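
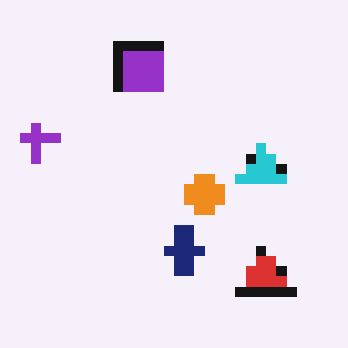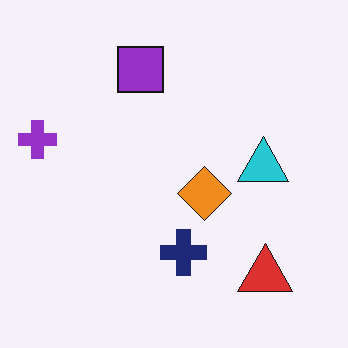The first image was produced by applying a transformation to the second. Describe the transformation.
This is the original image heavily pixelated into large blocks.

Shapes are reduced to large square blocks; fine edges and outlines are lost — a downscale-then-upscale (mosaic) effect.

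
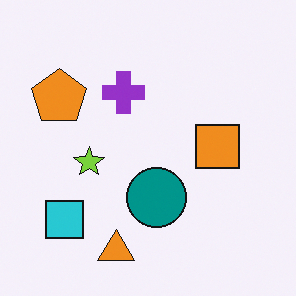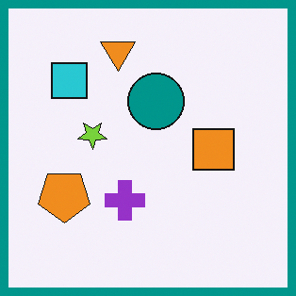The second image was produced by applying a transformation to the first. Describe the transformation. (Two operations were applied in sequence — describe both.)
It was flipped vertically (top ↔ bottom), then framed with a teal border.

The orange triangle is in the bottom of the first image and the top of the second — shapes on opposite sides of the horizontal midline have swapped in a mirror flip. A solid teal frame runs around the edge of the second image, with the content slightly shrunk inside it.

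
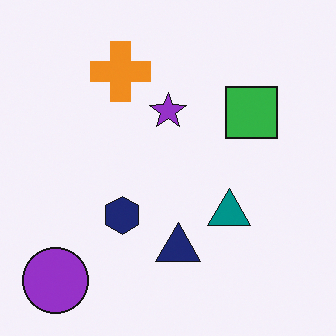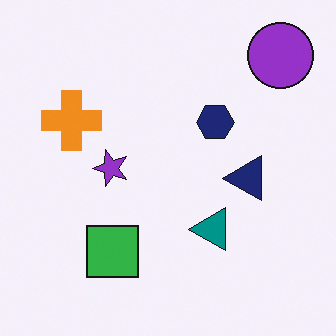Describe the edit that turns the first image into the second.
The transformation is: transposed (reflected across the top-left ↔ bottom-right diagonal).

Shapes have swapped their row and column positions — what was in the top-right is now in the bottom-left — a diagonal reflection.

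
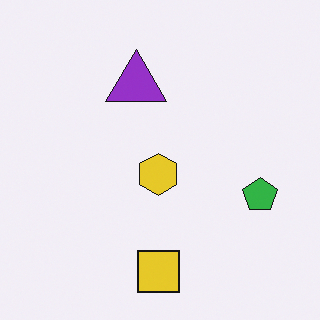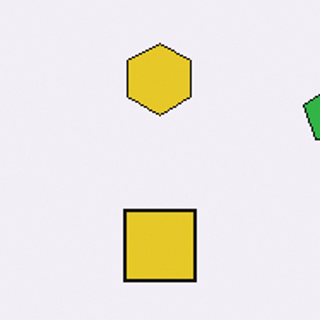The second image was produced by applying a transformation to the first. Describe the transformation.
The image was cropped tightly and scaled back up.

The visible shapes are larger and the field of view is narrower; shapes near the original edges may be partly or wholly outside the frame — a crop-and-rescale.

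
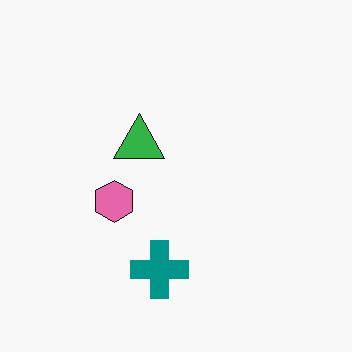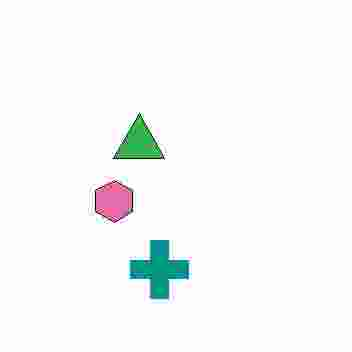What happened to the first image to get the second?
The second image is the first degraded with heavy JPEG compression.

Blocky 8×8 compression artifacts appear around shape edges and the flat background shows ringing — characteristic JPEG degradation.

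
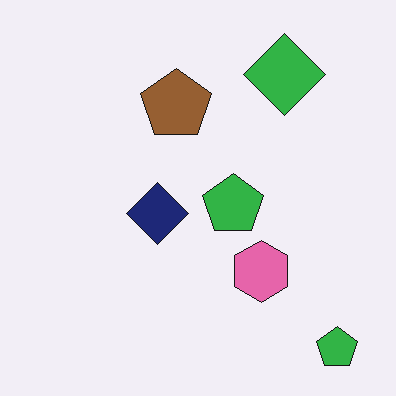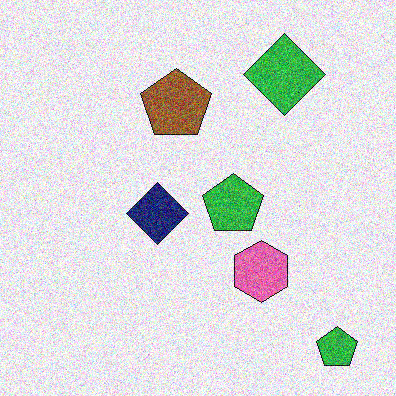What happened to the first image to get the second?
The image was degraded with a thick layer of grain.

Random speckle covers the whole image, including the flat background.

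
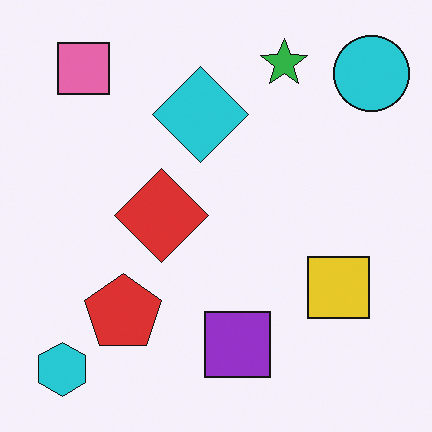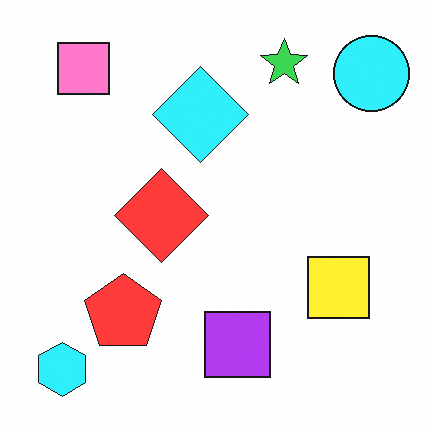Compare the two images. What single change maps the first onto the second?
Slightly brightened.

Every pixel — background and shapes alike — is uniformly brightened.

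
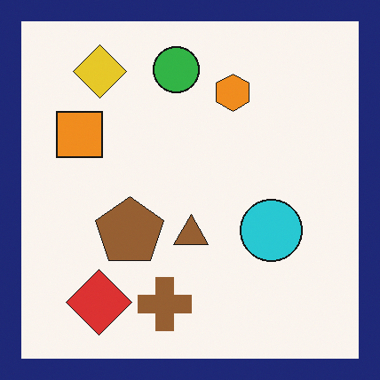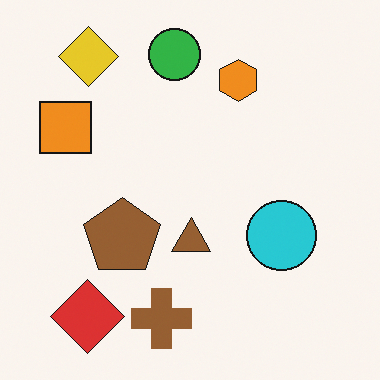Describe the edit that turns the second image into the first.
Framed with a navy border.

A solid navy frame runs around the edge of the first image, with the content slightly shrunk inside it.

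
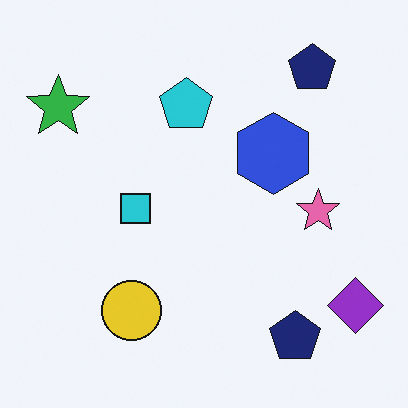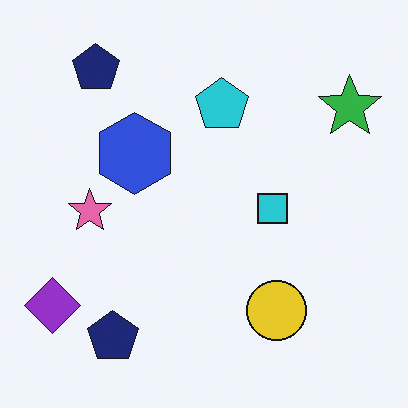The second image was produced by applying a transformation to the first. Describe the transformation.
It was flipped horizontally (left ↔ right).

The purple diamond is in the bottom-right of the first image and the bottom-left of the second — shapes on opposite sides of the vertical midline have swapped in a mirror flip.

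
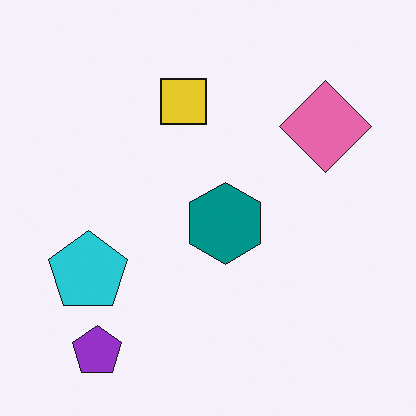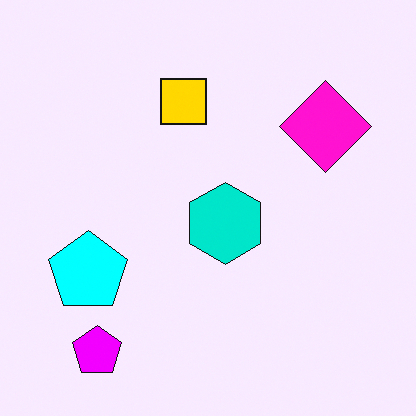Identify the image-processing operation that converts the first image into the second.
It was made much more vivid (saturation change).

All colors are more vivid — a global saturation change.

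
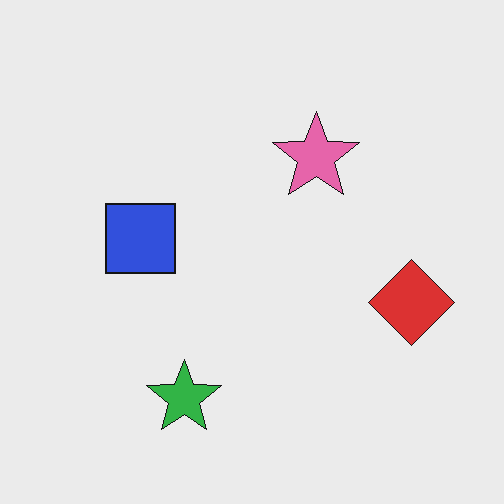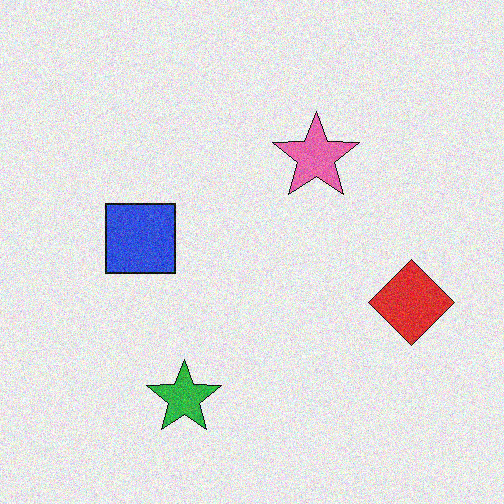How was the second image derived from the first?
The image was degraded with visible gaussian noise.

Random speckle covers the whole image, including the flat background.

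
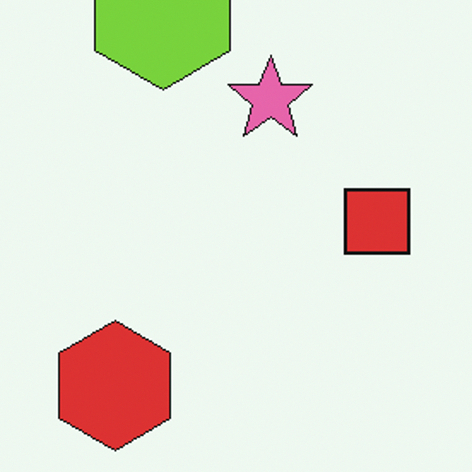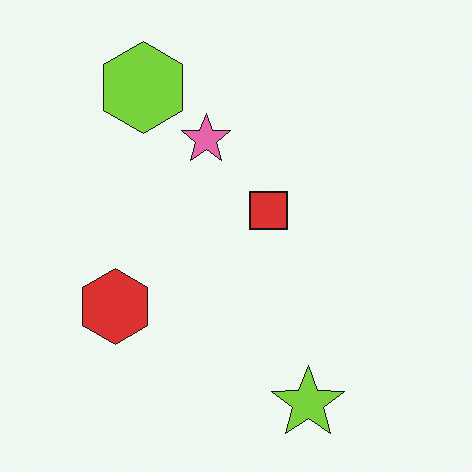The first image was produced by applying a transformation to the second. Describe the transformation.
The transformation is: cropped to a noticeably smaller region and rescaled.

The visible shapes are larger and the field of view is narrower; shapes near the original edges may be partly or wholly outside the frame — a crop-and-rescale.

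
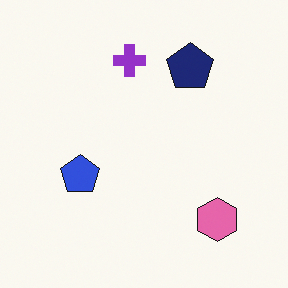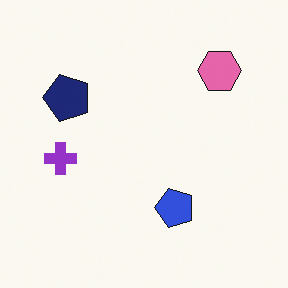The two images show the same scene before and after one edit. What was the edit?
The transformation is: rotated 90° counter-clockwise.

The pink hexagon sits in the bottom-right of the first image and the top-right of the second — consistent with a whole-image 90° counter-clockwise rotation.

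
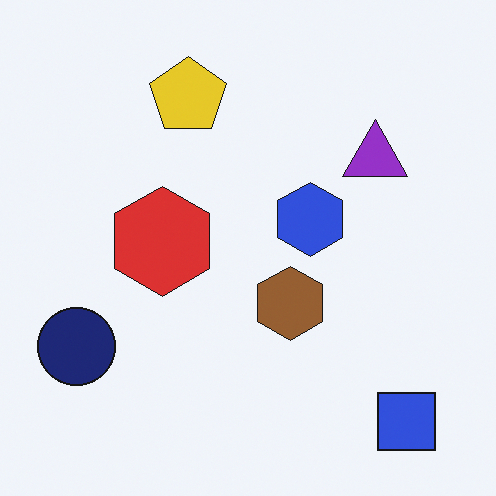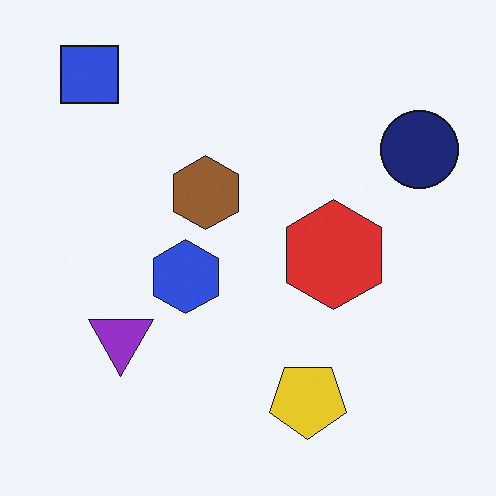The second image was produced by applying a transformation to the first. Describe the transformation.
The second image is the first rotated 180°.

The blue square sits in the bottom-right of the first image and the top-left of the second — consistent with a whole-image 180° rotation.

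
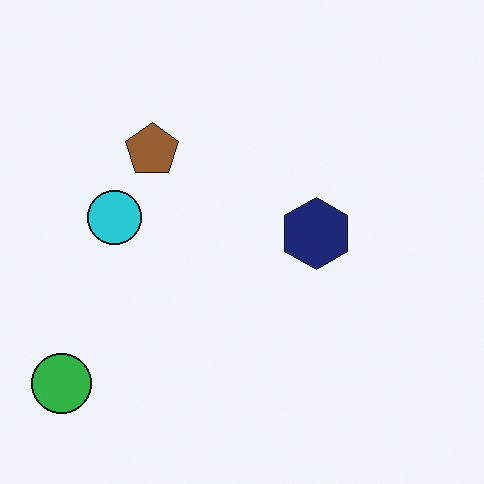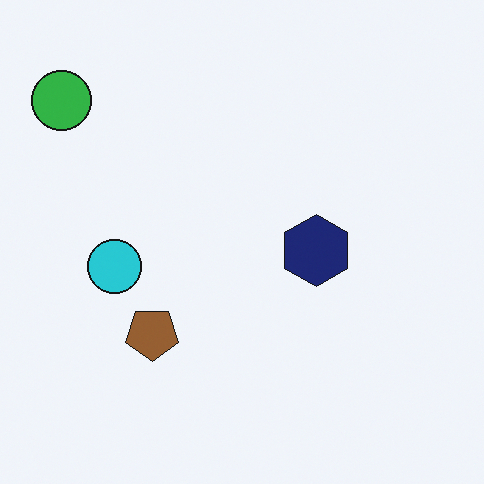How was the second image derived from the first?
Flipped vertically (top ↔ bottom).

The green circle is in the bottom-left of the first image and the top-left of the second — shapes on opposite sides of the horizontal midline have swapped in a mirror flip.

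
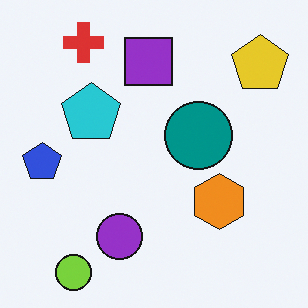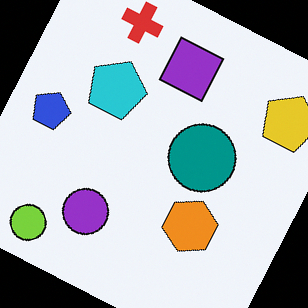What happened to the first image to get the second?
This is the original image rotated clockwise by a clearly visible amount.

Every shape is tilted by the same angle and the image corners show triangular fill wedges — a whole-image rotation by a non-right angle.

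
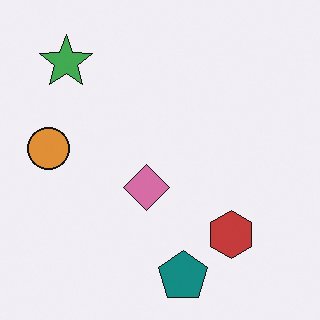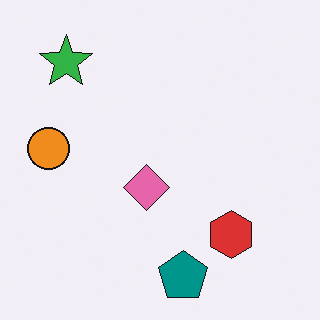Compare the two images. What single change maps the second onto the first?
Slightly desaturated.

All colors are more muted and greyish — a global saturation change.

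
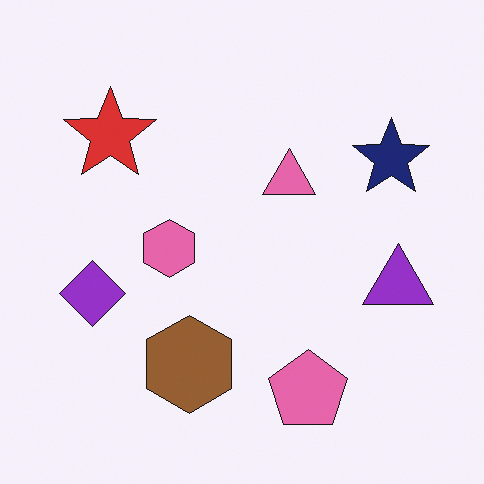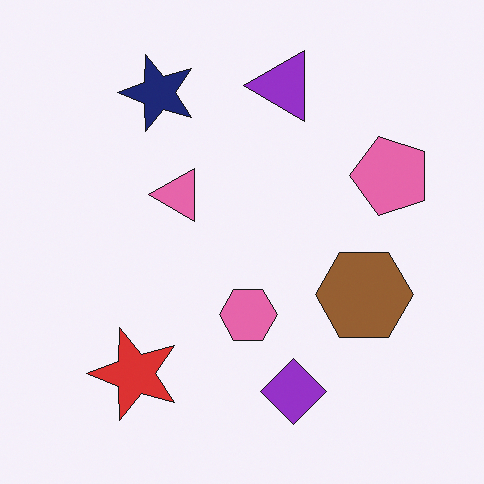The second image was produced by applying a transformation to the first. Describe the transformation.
The second image is the first rotated 90° counter-clockwise.

The navy star sits in the top-right of the first image and the top-left of the second — consistent with a whole-image 90° counter-clockwise rotation.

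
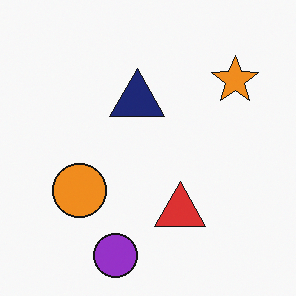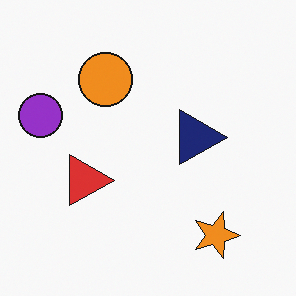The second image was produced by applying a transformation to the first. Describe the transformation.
The second image is the first rotated 90° clockwise.

The purple circle sits in the bottom of the first image and the left of the second — consistent with a whole-image 90° clockwise rotation.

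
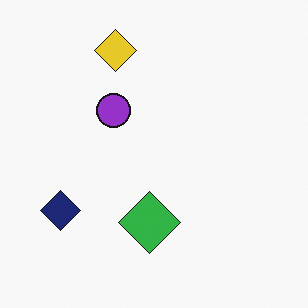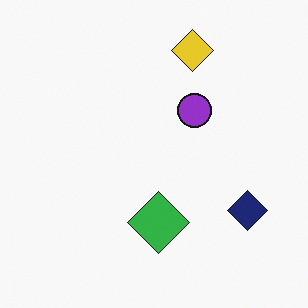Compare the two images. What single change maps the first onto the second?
This is the original image flipped horizontally (left ↔ right).

The navy diamond is in the bottom-left of the first image and the bottom-right of the second — shapes on opposite sides of the vertical midline have swapped in a mirror flip.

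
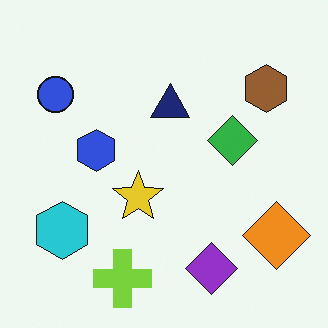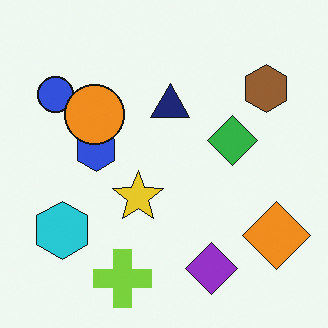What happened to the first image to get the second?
Overlaid with an additional orange circle.

An orange circle appears in the second image that is absent from the first.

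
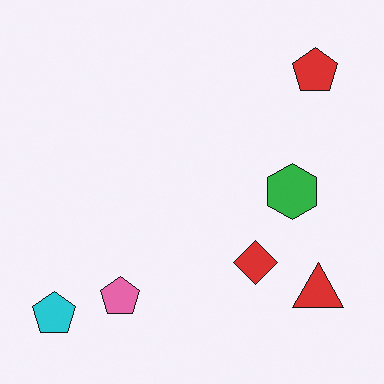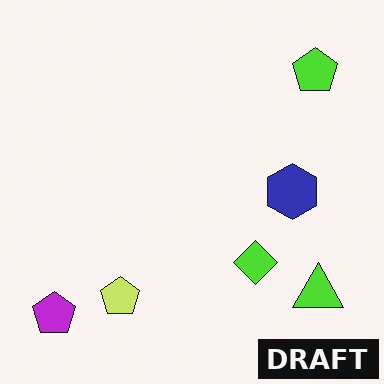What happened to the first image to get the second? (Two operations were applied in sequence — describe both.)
This is the original image hue-shifted through roughly a third of the color wheel, then watermarked with the text "DRAFT" in the lower-right corner.

Every shape's color has rotated by the same amount around the hue wheel — a uniform hue shift. A dark label reading "DRAFT" appears in the lower-right corner.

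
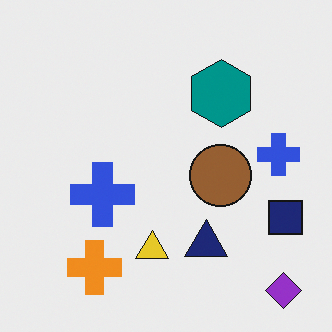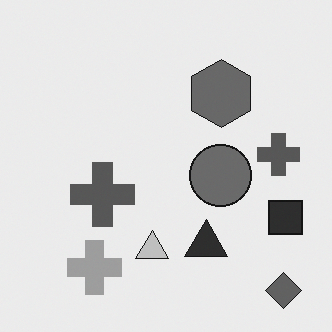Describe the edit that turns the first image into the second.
Converted to grayscale.

All color is removed — every shape is now a shade of grey.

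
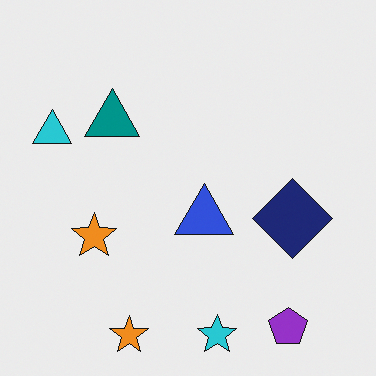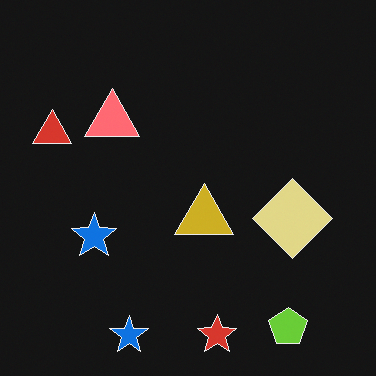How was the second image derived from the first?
Color-inverted (negative).

The light background has become dark and every shape's color is its complement — a photographic negative.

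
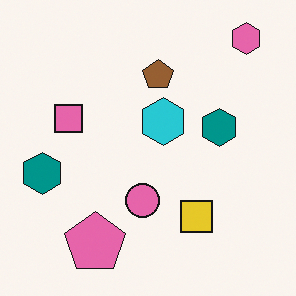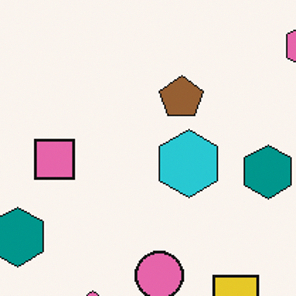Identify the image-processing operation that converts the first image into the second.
Cropped to a modestly smaller region and rescaled.

The visible shapes are larger and the field of view is narrower; shapes near the original edges may be partly or wholly outside the frame — a crop-and-rescale.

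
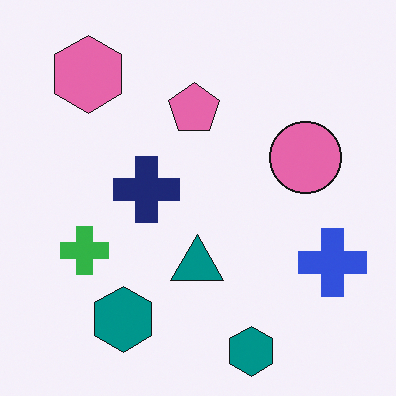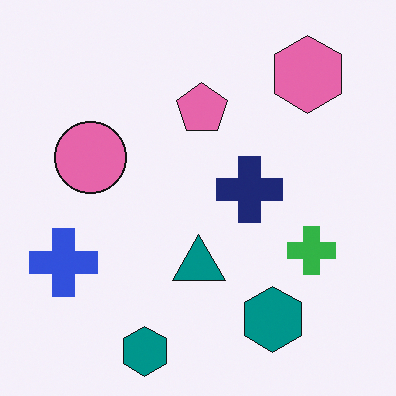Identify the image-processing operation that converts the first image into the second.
Flipped horizontally (left ↔ right).

The blue cross is in the right of the first image and the left of the second — shapes on opposite sides of the vertical midline have swapped in a mirror flip.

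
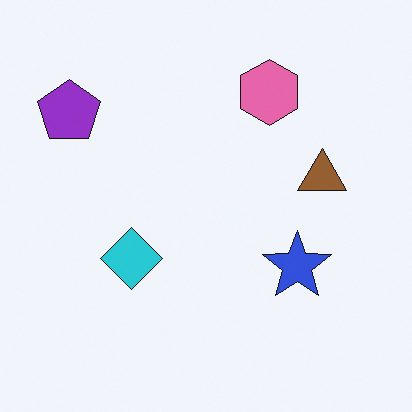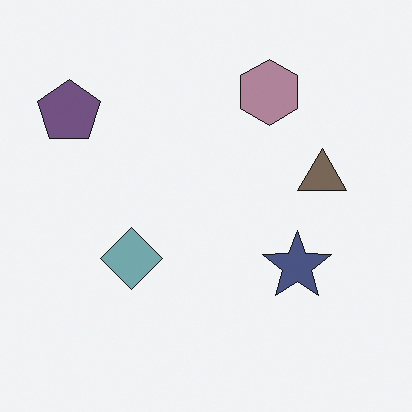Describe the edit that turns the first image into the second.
The transformation is: made much more muted (saturation change).

All colors are more muted and greyish — a global saturation change.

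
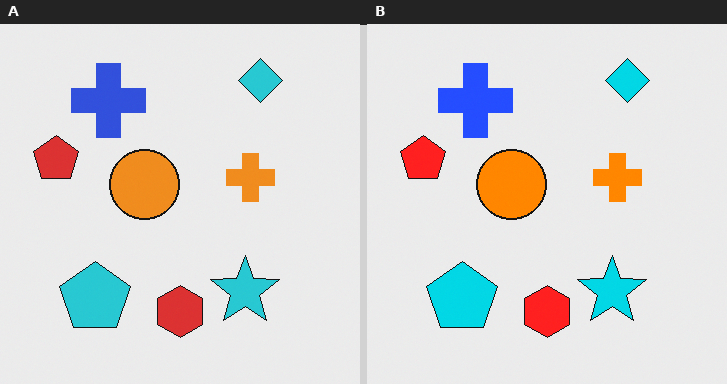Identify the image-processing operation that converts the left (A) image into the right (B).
This is the original image slightly oversaturated.

All colors are more vivid — a global saturation change.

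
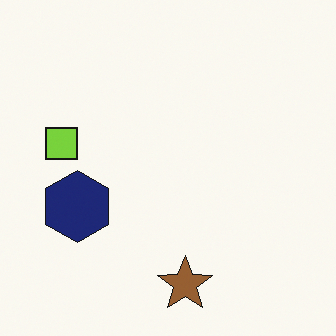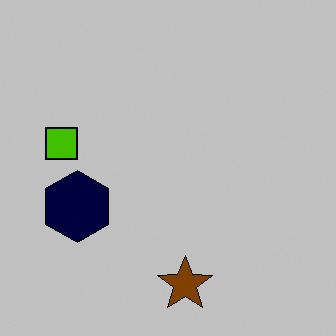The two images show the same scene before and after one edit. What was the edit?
The second image is the first aggressively posterized.

Each flat color has snapped to a coarser quantized level — most visibly, the near-white background has dropped to a flat grey.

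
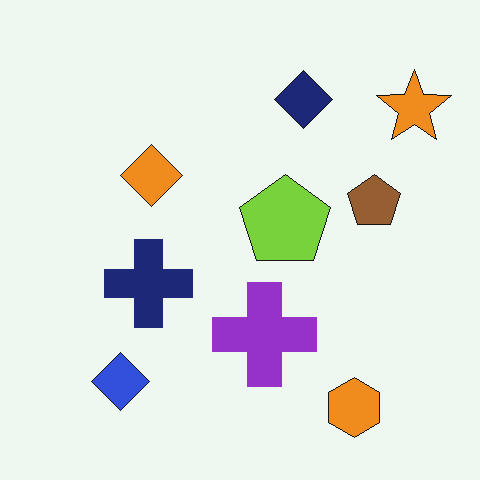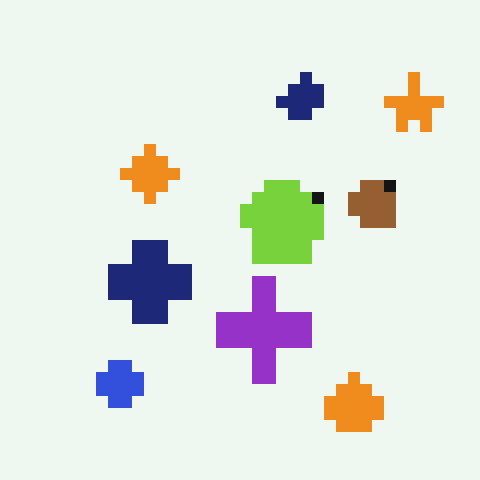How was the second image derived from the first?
It was coarsely pixelated.

Shapes are reduced to large square blocks; fine edges and outlines are lost — a downscale-then-upscale (mosaic) effect.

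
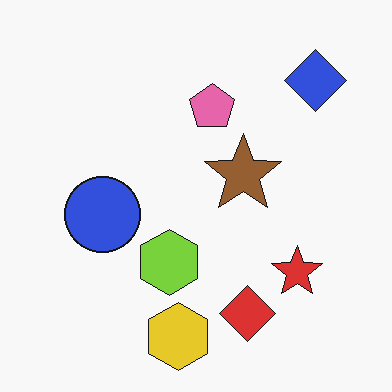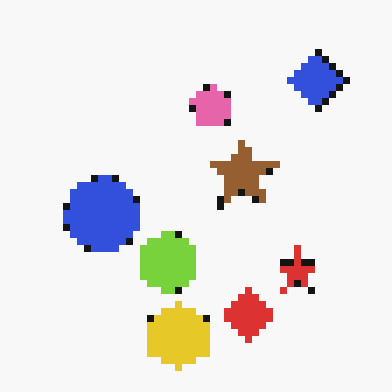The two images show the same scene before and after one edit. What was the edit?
It was moderately pixelated.

Shapes are reduced to large square blocks; fine edges and outlines are lost — a downscale-then-upscale (mosaic) effect.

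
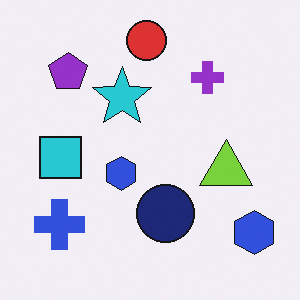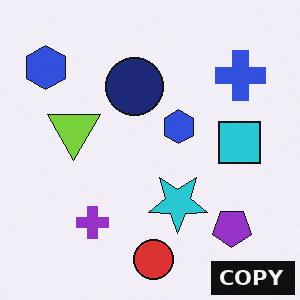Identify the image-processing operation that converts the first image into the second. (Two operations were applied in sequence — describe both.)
Rotated 180°, then watermarked with the text "COPY" in the lower-right corner.

The blue cross sits in the bottom-left of the first image and the top-right of the second — consistent with a whole-image 180° rotation. A dark label reading "COPY" appears in the lower-right corner.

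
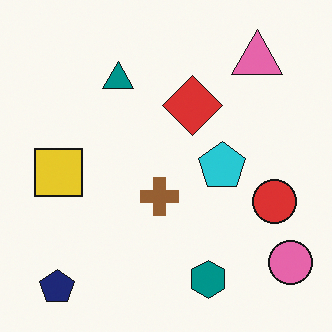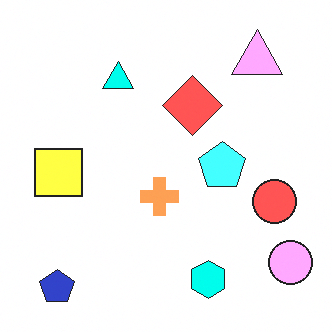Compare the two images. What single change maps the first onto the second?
The transformation is: brightened a lot.

Every pixel — background and shapes alike — is uniformly brightened.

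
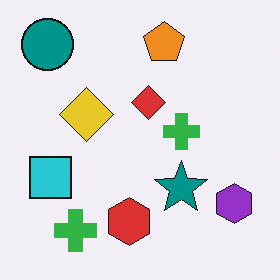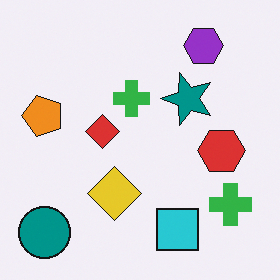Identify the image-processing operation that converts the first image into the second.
It was rotated 90° counter-clockwise.

The teal circle sits in the top-left of the first image and the bottom-left of the second — consistent with a whole-image 90° counter-clockwise rotation.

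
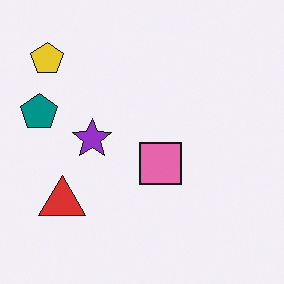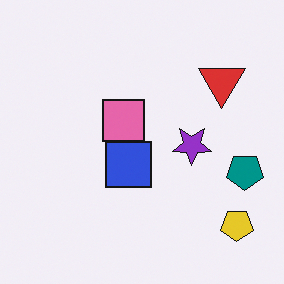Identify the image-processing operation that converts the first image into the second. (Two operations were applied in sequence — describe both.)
The transformation is: rotated 180°, then overlaid with an additional blue square.

The yellow pentagon sits in the top-left of the first image and the bottom-right of the second — consistent with a whole-image 180° rotation. A blue square appears in the second image that is absent from the first.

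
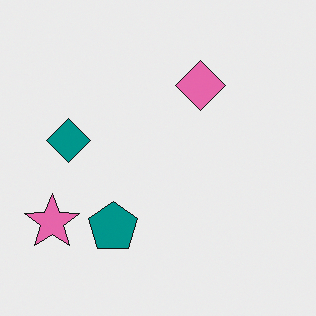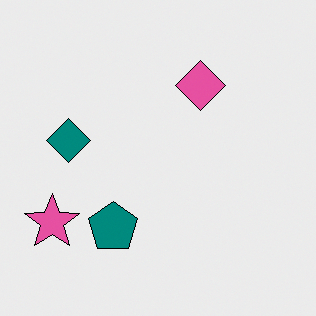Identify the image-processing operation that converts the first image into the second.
This is the original image given slightly increased contrast.

Tones are pushed away from mid-grey across the whole image — a global contrast change.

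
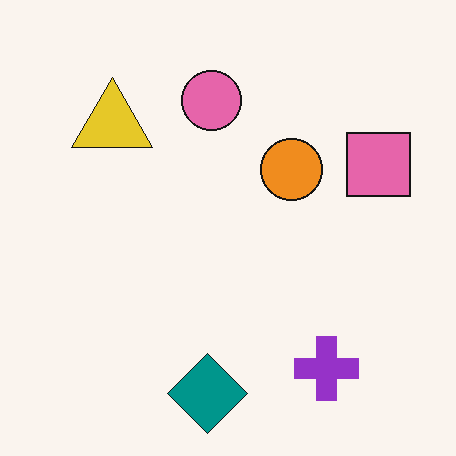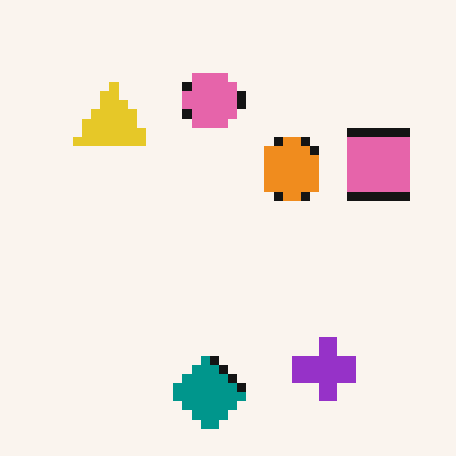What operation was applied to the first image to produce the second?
The transformation is: heavily pixelated into large blocks.

Shapes are reduced to large square blocks; fine edges and outlines are lost — a downscale-then-upscale (mosaic) effect.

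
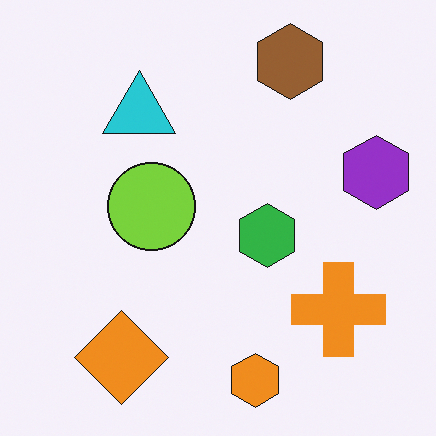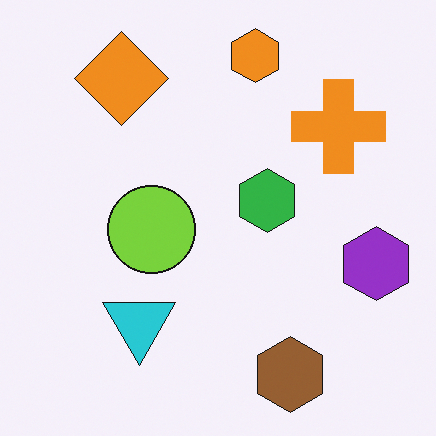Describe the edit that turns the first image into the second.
The transformation is: flipped vertically (top ↔ bottom).

The orange hexagon is in the bottom of the first image and the top of the second — shapes on opposite sides of the horizontal midline have swapped in a mirror flip.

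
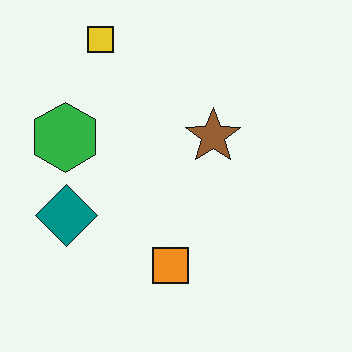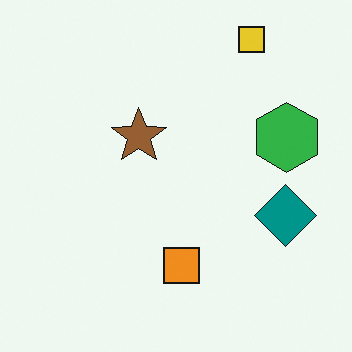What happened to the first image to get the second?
Flipped horizontally (left ↔ right).

The green hexagon is in the left of the first image and the right of the second — shapes on opposite sides of the vertical midline have swapped in a mirror flip.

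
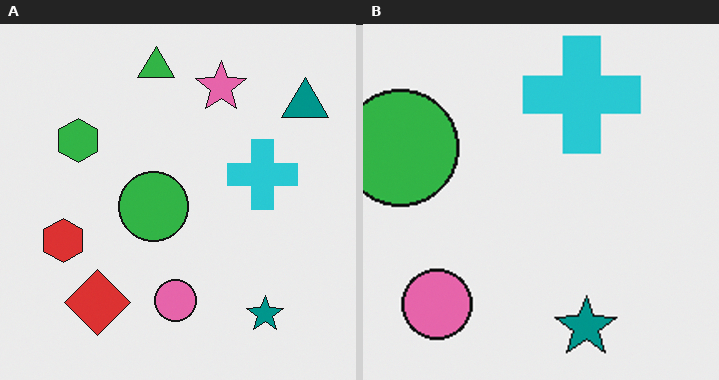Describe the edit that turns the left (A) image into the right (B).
The image was cropped tightly and scaled back up.

The visible shapes are larger and the field of view is narrower; shapes near the original edges may be partly or wholly outside the frame — a crop-and-rescale.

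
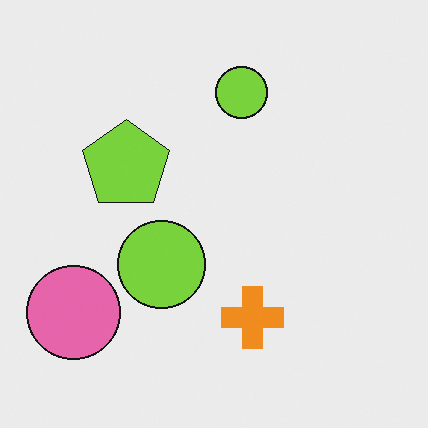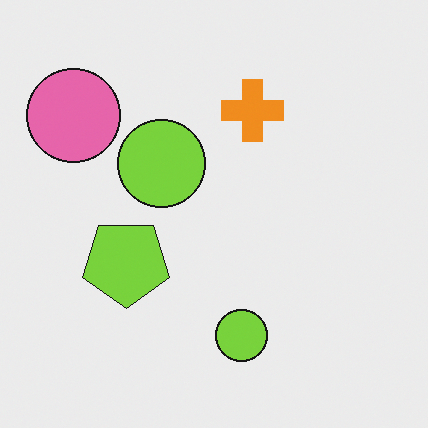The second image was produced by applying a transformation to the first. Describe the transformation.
Flipped vertically (top ↔ bottom).

The orange cross is in the bottom of the first image and the top of the second — shapes on opposite sides of the horizontal midline have swapped in a mirror flip.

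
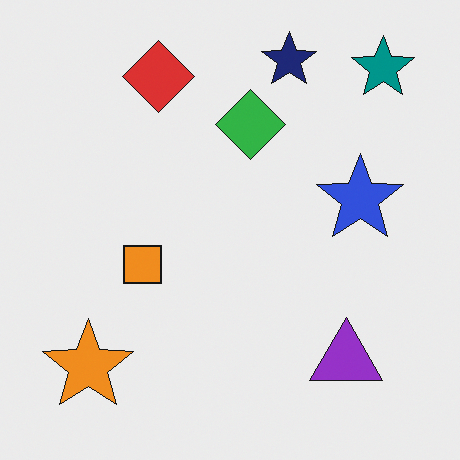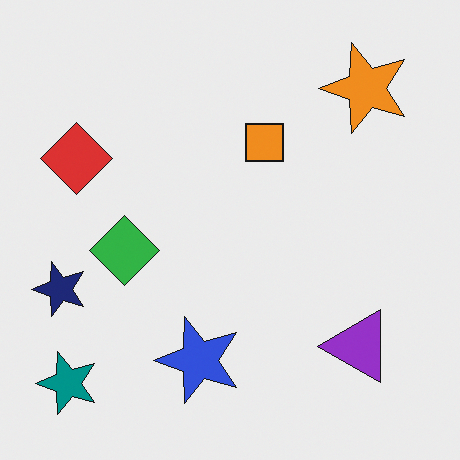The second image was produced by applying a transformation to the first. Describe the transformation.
Transposed (reflected across the top-left ↔ bottom-right diagonal).

Shapes have swapped their row and column positions — what was in the top-right is now in the bottom-left — a diagonal reflection.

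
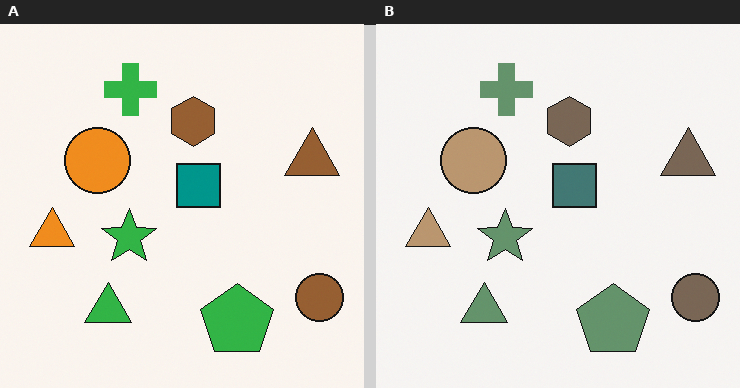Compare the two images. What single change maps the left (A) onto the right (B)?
The right (B) image is the left (A) heavily desaturated.

All colors are more muted and greyish — a global saturation change.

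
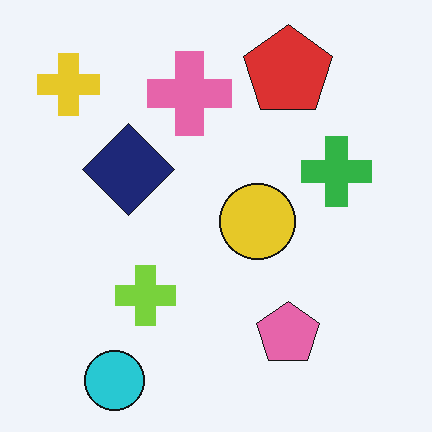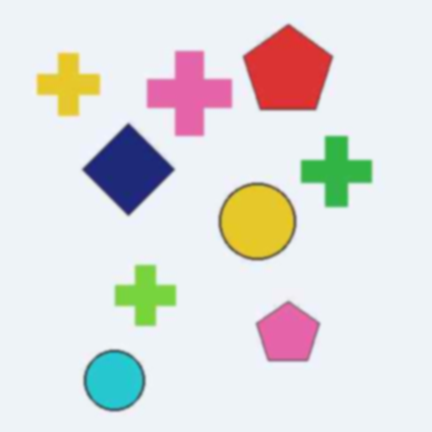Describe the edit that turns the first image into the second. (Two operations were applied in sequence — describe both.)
It was given moderate JPEG compression, then lightly blurred.

Blocky 8×8 compression artifacts appear around shape edges and the flat background shows ringing — characteristic JPEG degradation. Shape edges and outlines are uniformly softened across the whole image.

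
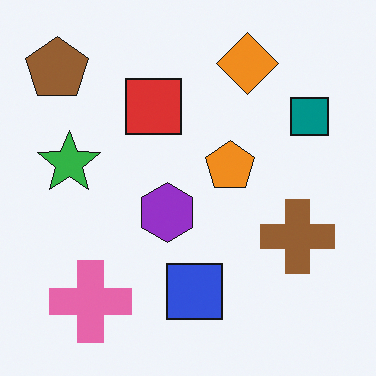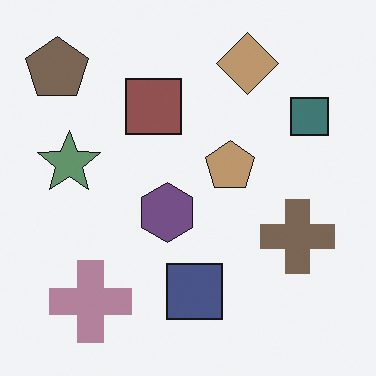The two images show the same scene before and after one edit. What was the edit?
The image was made much more muted (saturation change).

All colors are more muted and greyish — a global saturation change.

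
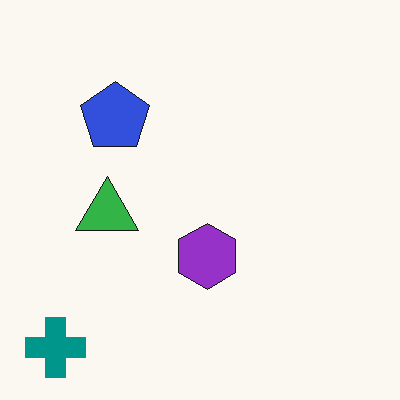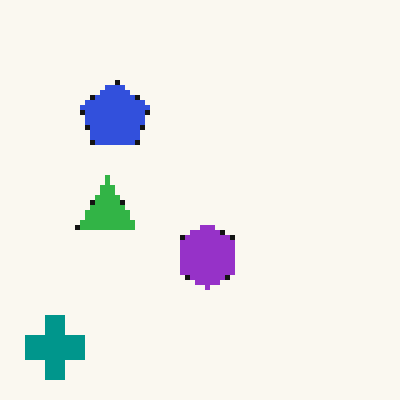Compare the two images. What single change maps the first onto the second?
The transformation is: mildly pixelated.

Shapes are reduced to large square blocks; fine edges and outlines are lost — a downscale-then-upscale (mosaic) effect.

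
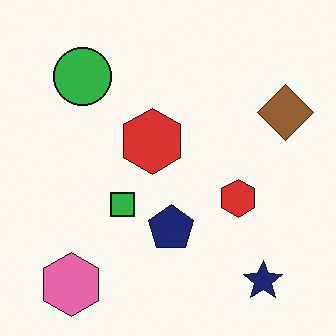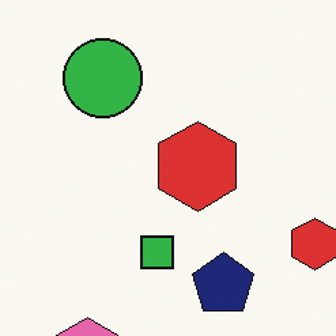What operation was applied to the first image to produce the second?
The image was cropped slightly and scaled back up.

The visible shapes are larger and the field of view is narrower; shapes near the original edges may be partly or wholly outside the frame — a crop-and-rescale.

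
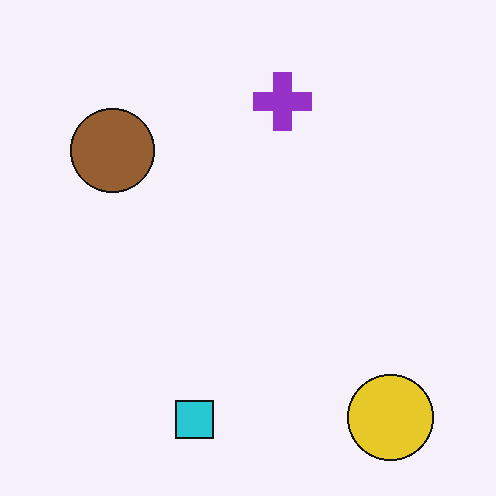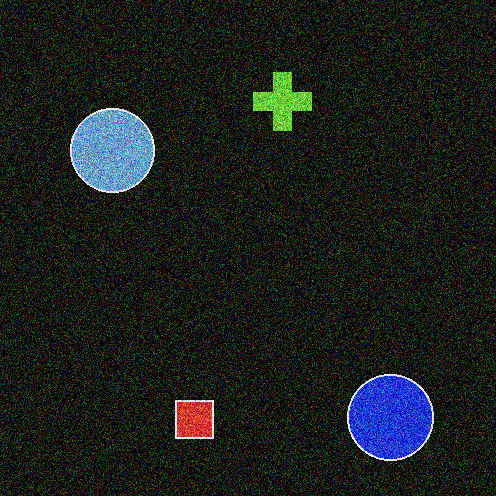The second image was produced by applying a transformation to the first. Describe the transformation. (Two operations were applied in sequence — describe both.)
The second image is the first color-inverted (negative), then degraded with strong gaussian noise.

The light background has become dark and every shape's color is its complement — a photographic negative. Random speckle covers the whole image, including the flat background.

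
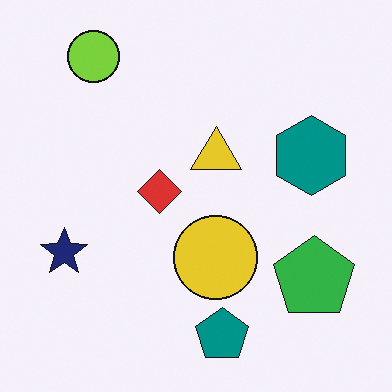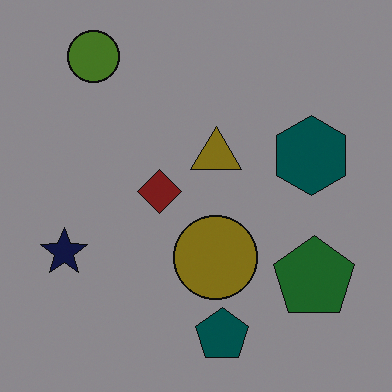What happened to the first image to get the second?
The image was darkened a lot.

Every pixel — background and shapes alike — is uniformly darkened.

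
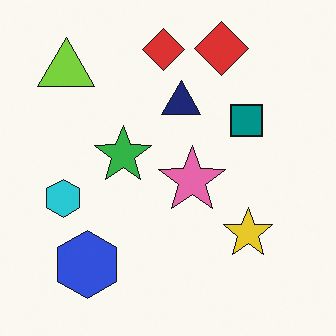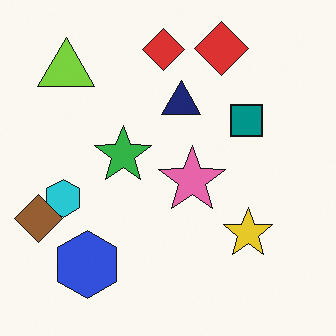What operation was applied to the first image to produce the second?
Overlaid with an additional brown diamond.

A brown diamond appears in the second image that is absent from the first.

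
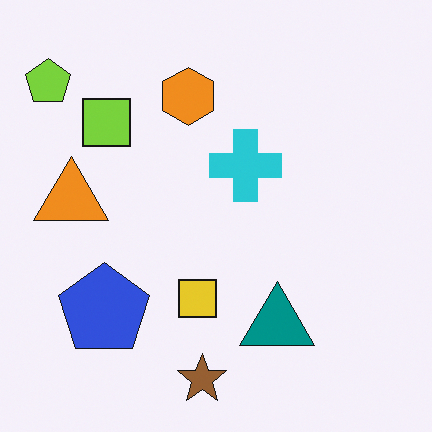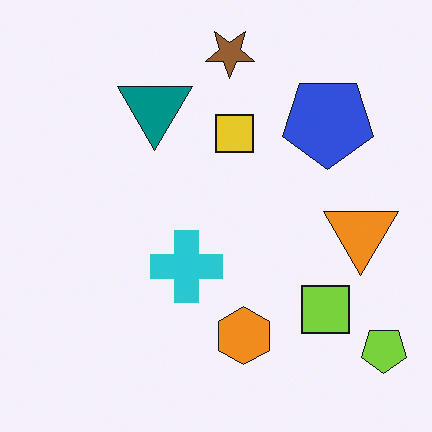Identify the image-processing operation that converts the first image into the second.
The second image is the first rotated 180°.

The lime pentagon sits in the top-left of the first image and the bottom-right of the second — consistent with a whole-image 180° rotation.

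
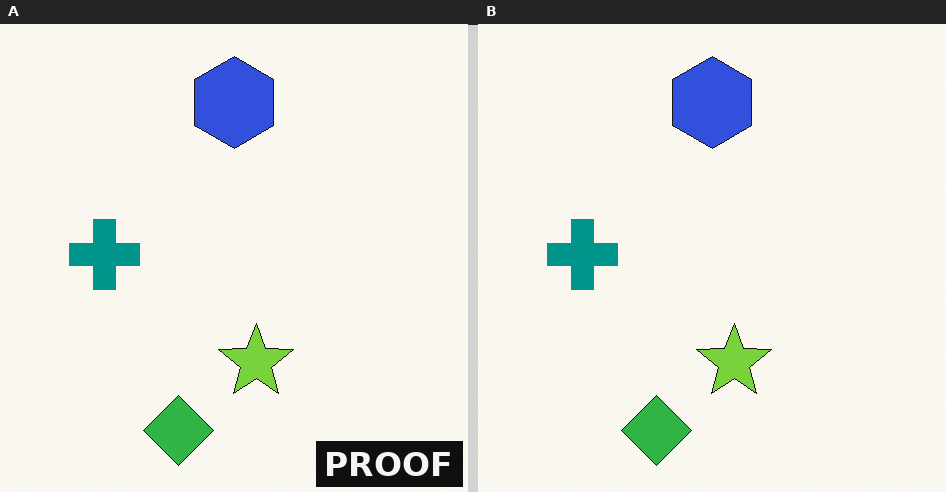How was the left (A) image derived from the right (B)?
It was watermarked with the text "PROOF" in the lower-right corner.

A dark label reading "PROOF" appears in the lower-right corner.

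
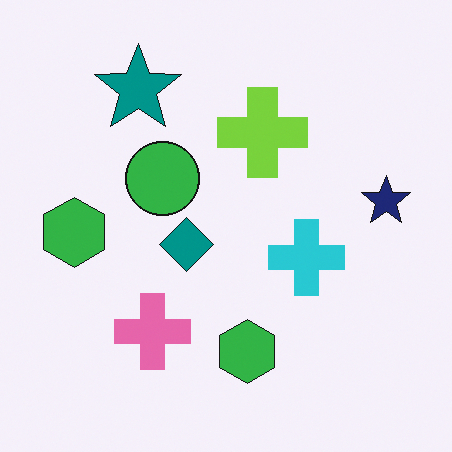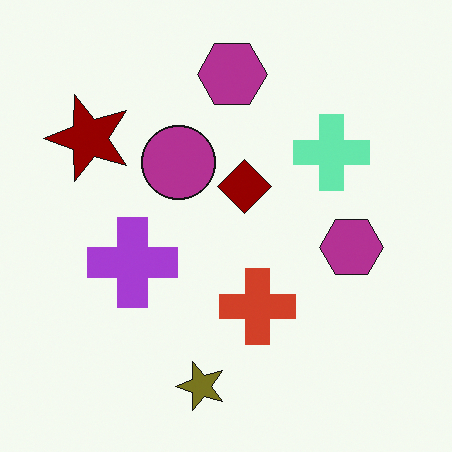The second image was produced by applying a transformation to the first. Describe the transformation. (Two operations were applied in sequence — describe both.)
The transformation is: hue-shifted by a large amount, then transposed (reflected across the top-left ↔ bottom-right diagonal).

Every shape's color has rotated by the same amount around the hue wheel — a uniform hue shift. Shapes have swapped their row and column positions — what was in the top-right is now in the bottom-left — a diagonal reflection.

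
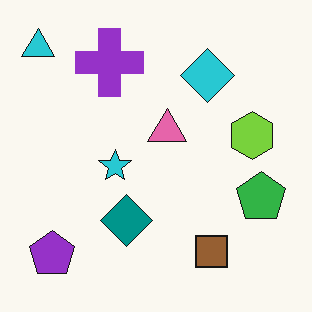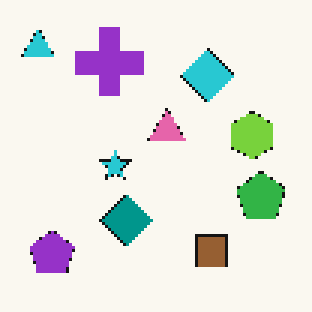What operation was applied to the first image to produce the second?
The second image is the first mildly pixelated.

Shapes are reduced to large square blocks; fine edges and outlines are lost — a downscale-then-upscale (mosaic) effect.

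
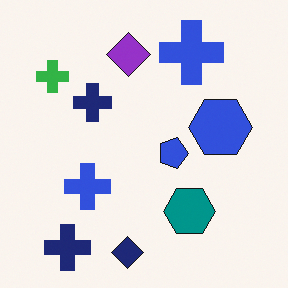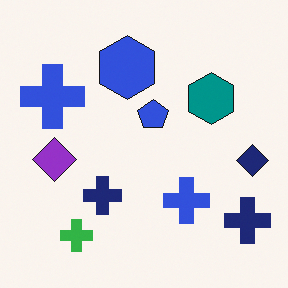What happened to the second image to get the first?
This is the original image rotated 90° clockwise.

The green cross sits in the bottom-left of the second image and the top-left of the first — consistent with a whole-image 90° clockwise rotation.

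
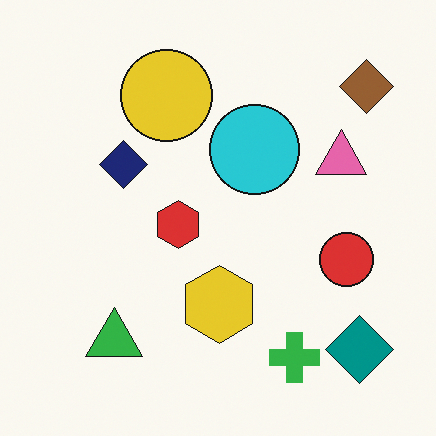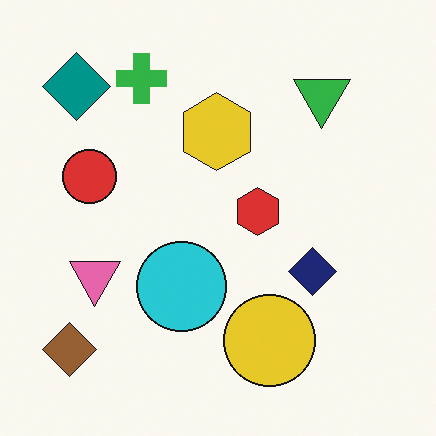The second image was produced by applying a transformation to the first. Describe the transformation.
Rotated 180°.

The brown diamond sits in the top-right of the first image and the bottom-left of the second — consistent with a whole-image 180° rotation.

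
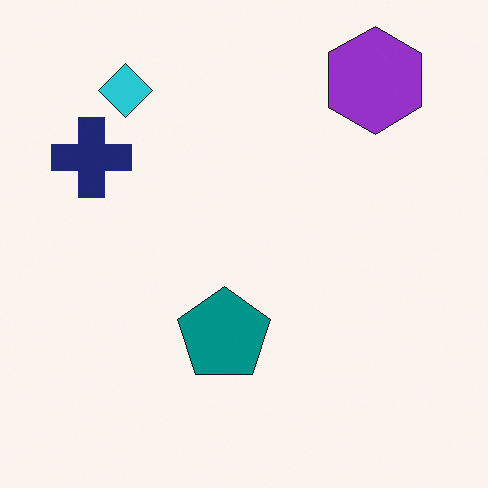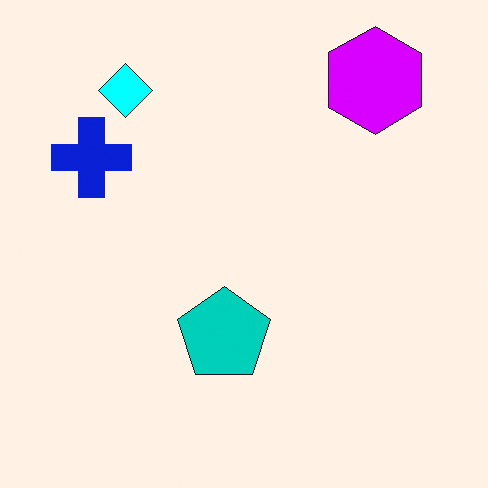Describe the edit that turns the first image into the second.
The image was made much more vivid (saturation change).

All colors are more vivid — a global saturation change.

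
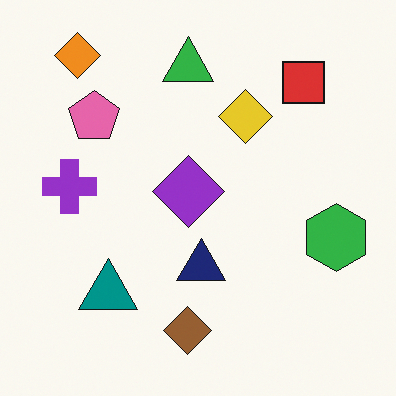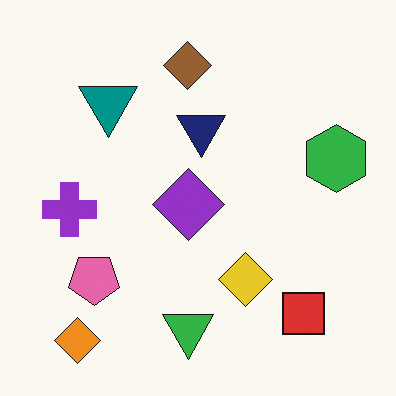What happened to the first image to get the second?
The transformation is: flipped vertically (top ↔ bottom).

The orange diamond is in the top-left of the first image and the bottom-left of the second — shapes on opposite sides of the horizontal midline have swapped in a mirror flip.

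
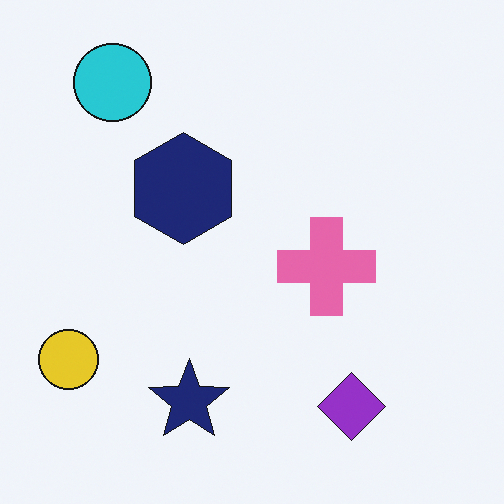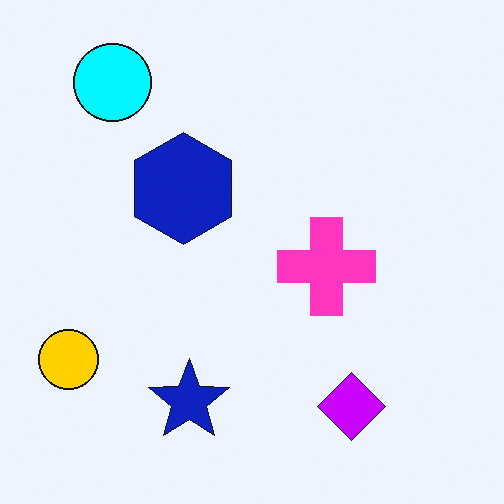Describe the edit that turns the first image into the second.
It was heavily oversaturated.

All colors are more vivid — a global saturation change.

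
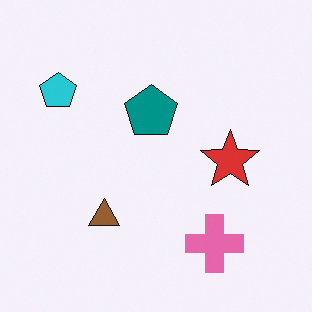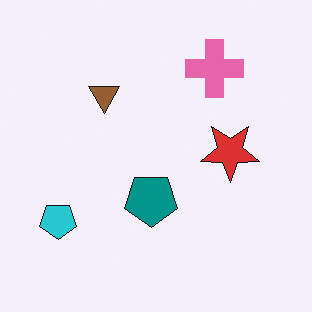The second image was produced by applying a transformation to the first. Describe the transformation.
Flipped vertically (top ↔ bottom).

The pink cross is in the bottom-right of the first image and the top-right of the second — shapes on opposite sides of the horizontal midline have swapped in a mirror flip.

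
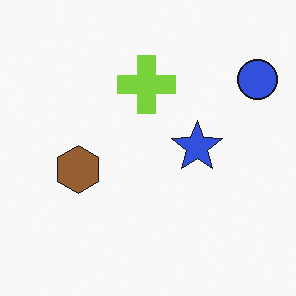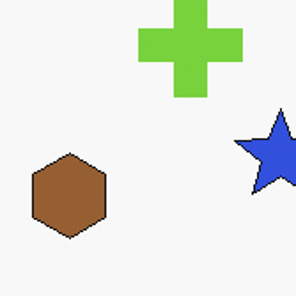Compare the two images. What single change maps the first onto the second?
This is the original image cropped tightly and scaled back up.

The visible shapes are larger and the field of view is narrower; shapes near the original edges may be partly or wholly outside the frame — a crop-and-rescale.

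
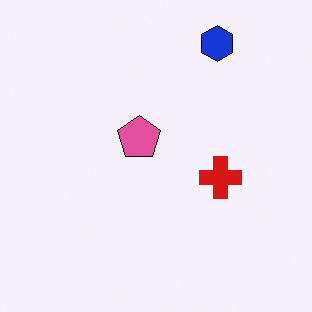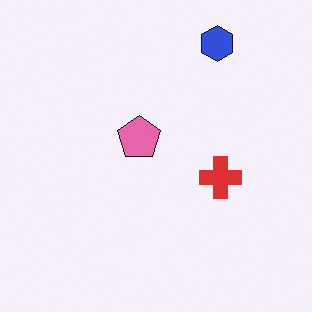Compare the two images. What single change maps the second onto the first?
The first image is the second given slightly increased contrast.

Tones are pushed away from mid-grey across the whole image — a global contrast change.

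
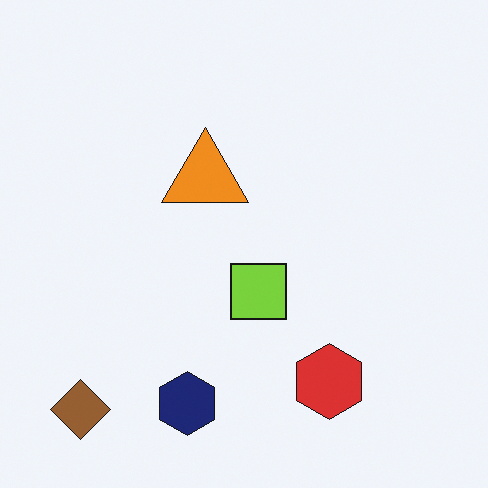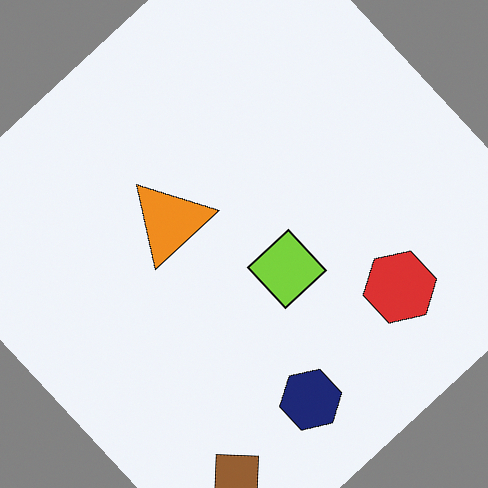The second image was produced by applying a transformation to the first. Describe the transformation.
The second image is the first rotated counter-clockwise by a large amount — several tens of degrees.

Every shape is tilted by the same angle and the image corners show triangular fill wedges — a whole-image rotation by a non-right angle.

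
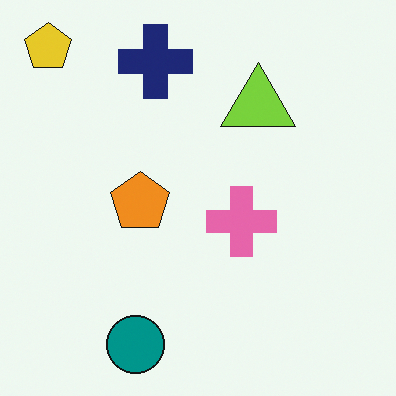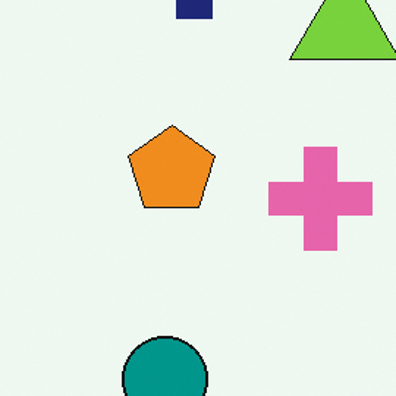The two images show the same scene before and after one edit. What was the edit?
It was cropped slightly and scaled back up.

The visible shapes are larger and the field of view is narrower; shapes near the original edges may be partly or wholly outside the frame — a crop-and-rescale.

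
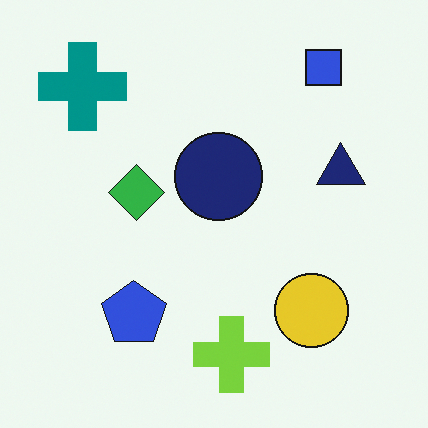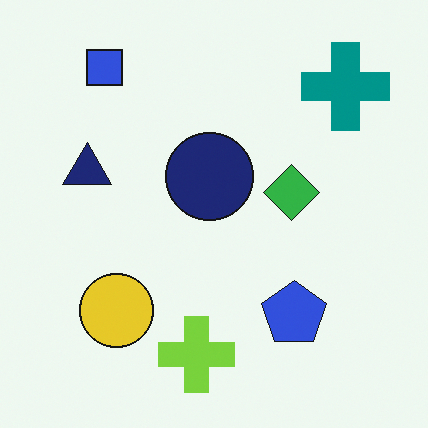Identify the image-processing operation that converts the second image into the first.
Flipped horizontally (left ↔ right).

The teal cross is in the top-right of the second image and the top-left of the first — shapes on opposite sides of the vertical midline have swapped in a mirror flip.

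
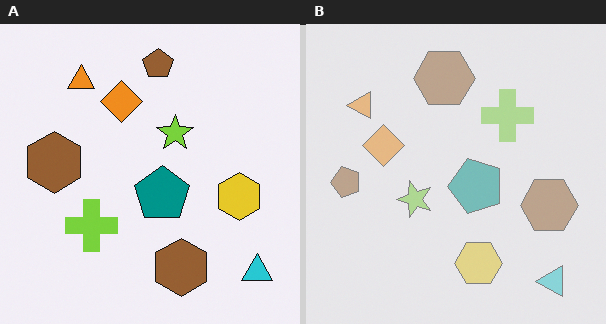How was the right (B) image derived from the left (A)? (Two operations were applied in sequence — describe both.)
It was transposed (reflected across the top-left ↔ bottom-right diagonal), then washed out (contrast reduced).

Shapes have swapped their row and column positions — what was in the top-right is now in the bottom-left — a diagonal reflection. Tones are pushed toward mid-grey across the whole image — a global contrast change.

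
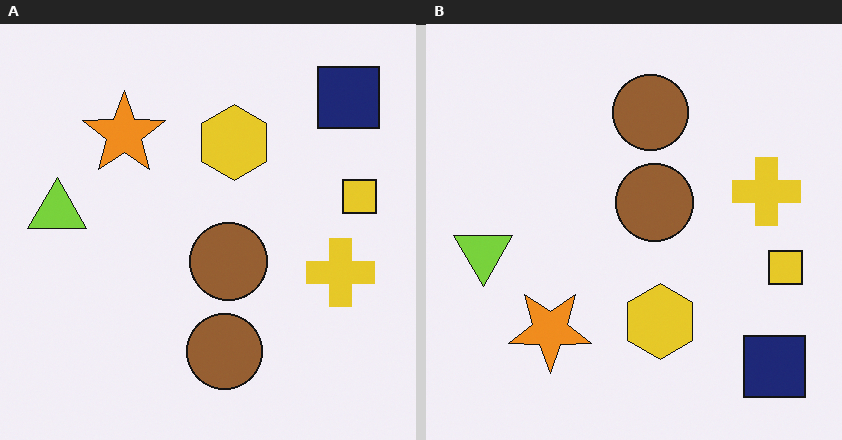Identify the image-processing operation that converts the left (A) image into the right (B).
The transformation is: flipped vertically (top ↔ bottom).

The navy square is in the top-right of the left (A) image and the bottom-right of the right (B) — shapes on opposite sides of the horizontal midline have swapped in a mirror flip.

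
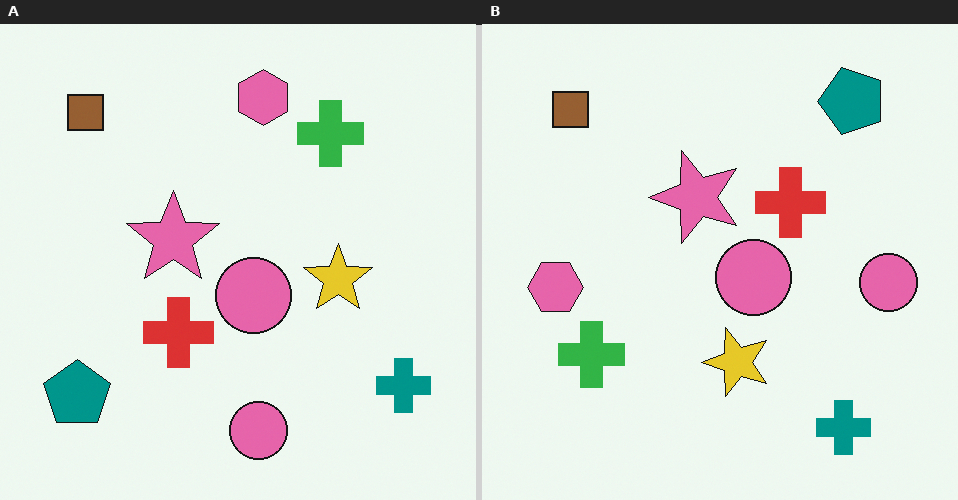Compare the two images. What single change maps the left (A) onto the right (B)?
It was transposed (reflected across the top-left ↔ bottom-right diagonal).

Shapes have swapped their row and column positions — what was in the top-right is now in the bottom-left — a diagonal reflection.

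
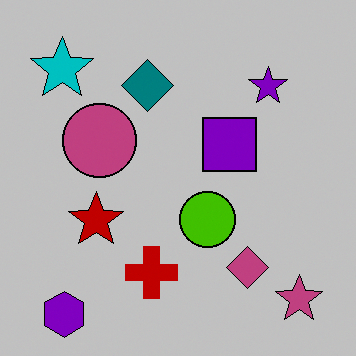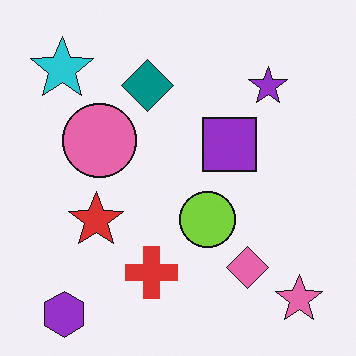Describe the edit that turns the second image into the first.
It was heavily posterized to just a handful of flat colors.

Each flat color has snapped to a coarser quantized level — most visibly, the near-white background has dropped to a flat grey.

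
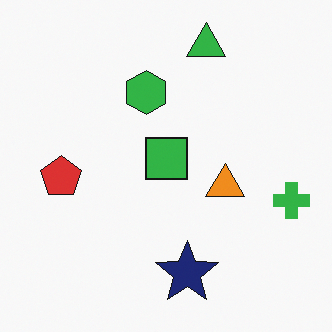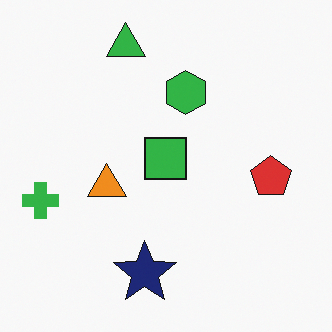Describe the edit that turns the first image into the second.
The transformation is: flipped horizontally (left ↔ right).

The green cross is in the right of the first image and the left of the second — shapes on opposite sides of the vertical midline have swapped in a mirror flip.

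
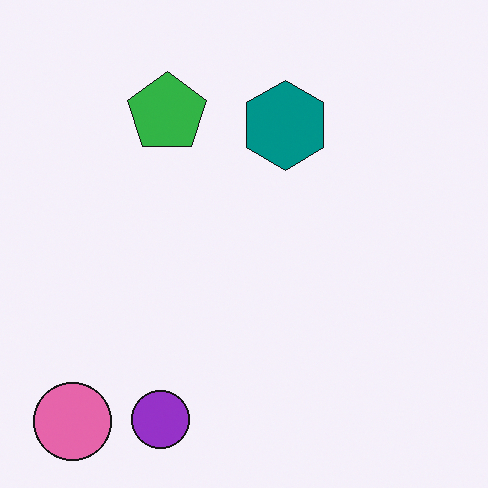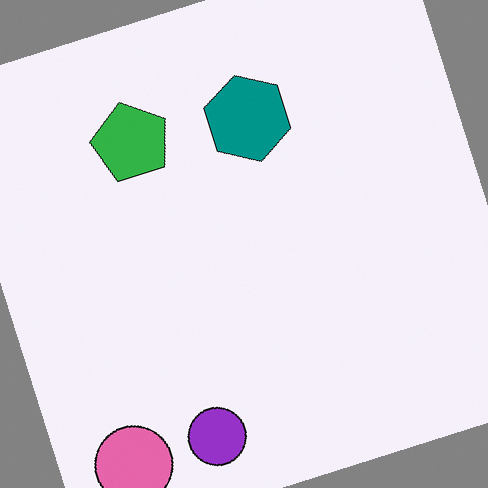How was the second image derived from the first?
The transformation is: rotated counter-clockwise by a clearly visible amount.

Every shape is tilted by the same angle and the image corners show triangular fill wedges — a whole-image rotation by a non-right angle.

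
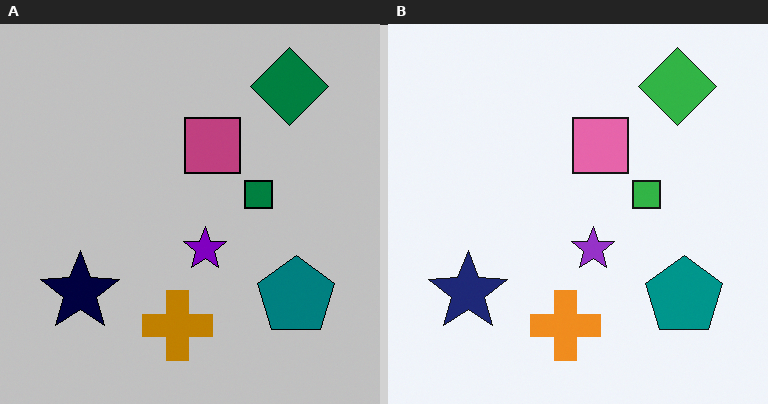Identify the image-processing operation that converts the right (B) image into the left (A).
The image was heavily posterized to just a handful of flat colors.

Each flat color has snapped to a coarser quantized level — most visibly, the near-white background has dropped to a flat grey.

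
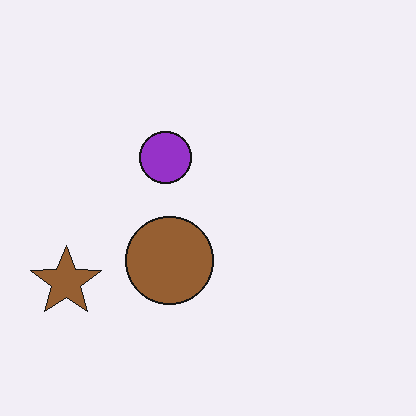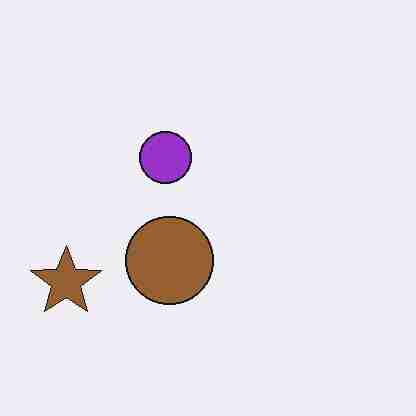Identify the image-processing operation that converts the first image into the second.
This is the original image degraded with heavy JPEG compression.

Blocky 8×8 compression artifacts appear around shape edges and the flat background shows ringing — characteristic JPEG degradation.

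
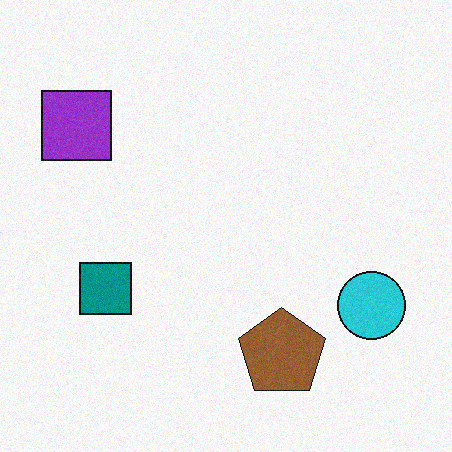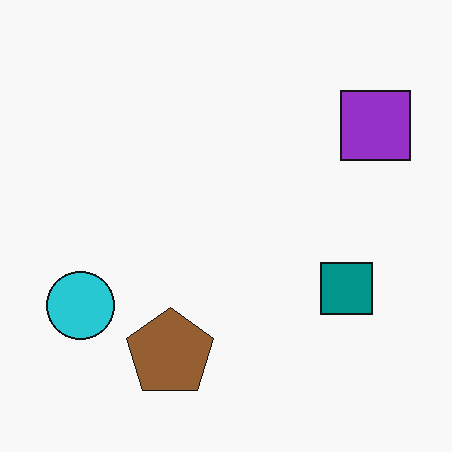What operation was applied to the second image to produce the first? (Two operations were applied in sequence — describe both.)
It was flipped horizontally (left ↔ right), then degraded with a light layer of grain.

The purple square is in the top-right of the second image and the top-left of the first — shapes on opposite sides of the vertical midline have swapped in a mirror flip. Random speckle covers the whole image, including the flat background.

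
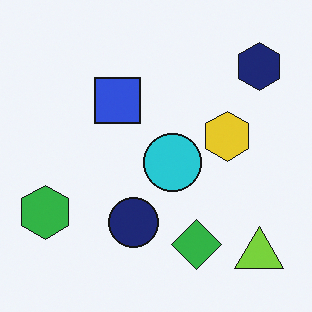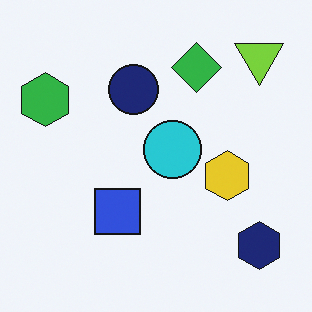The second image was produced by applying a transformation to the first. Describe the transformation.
Flipped vertically (top ↔ bottom).

The lime triangle is in the bottom-right of the first image and the top-right of the second — shapes on opposite sides of the horizontal midline have swapped in a mirror flip.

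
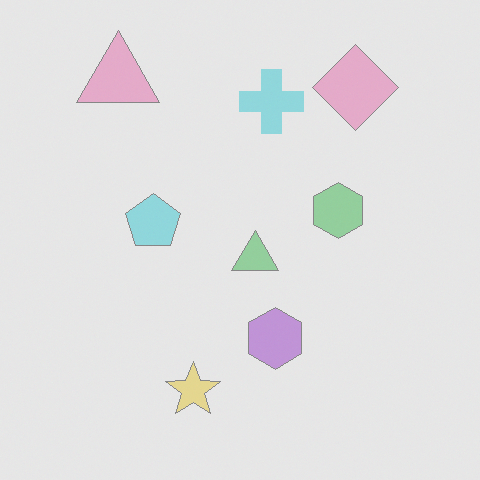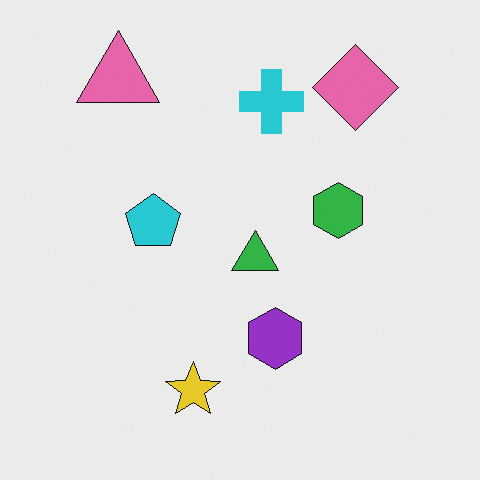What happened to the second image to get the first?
It was given much lower contrast.

Tones are pushed toward mid-grey across the whole image — a global contrast change.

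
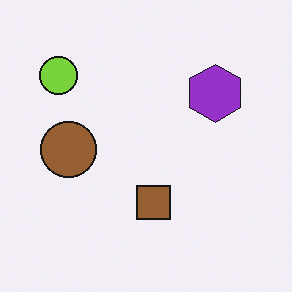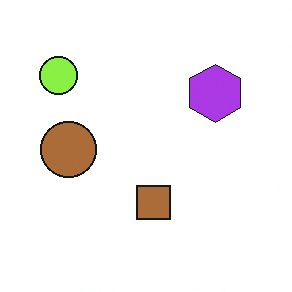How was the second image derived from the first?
The image was slightly brightened.

Every pixel — background and shapes alike — is uniformly brightened.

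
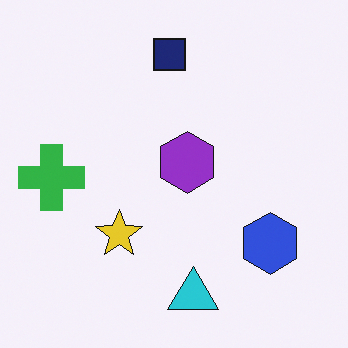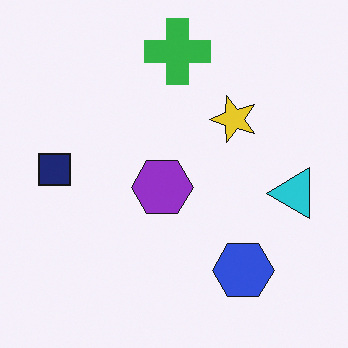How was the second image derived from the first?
The second image is the first transposed (reflected across the top-left ↔ bottom-right diagonal).

Shapes have swapped their row and column positions — what was in the top-right is now in the bottom-left — a diagonal reflection.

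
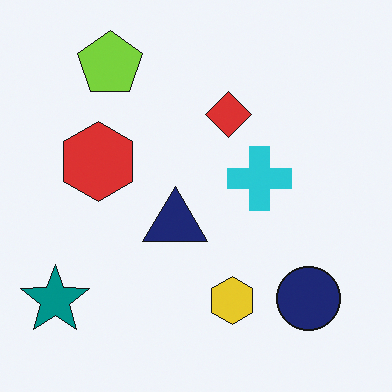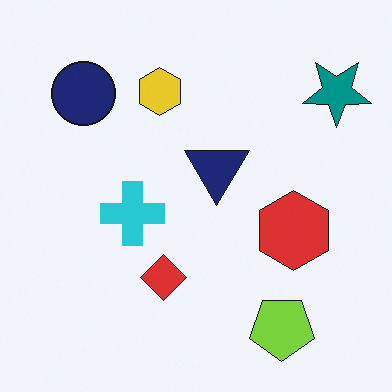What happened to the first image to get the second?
It was rotated 180°.

The teal star sits in the bottom-left of the first image and the top-right of the second — consistent with a whole-image 180° rotation.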